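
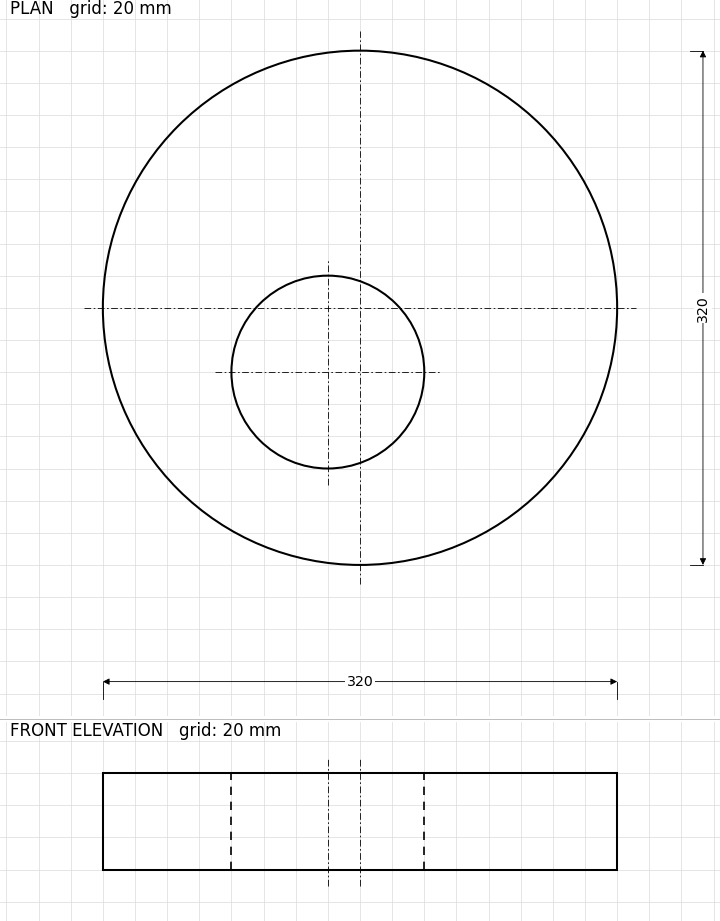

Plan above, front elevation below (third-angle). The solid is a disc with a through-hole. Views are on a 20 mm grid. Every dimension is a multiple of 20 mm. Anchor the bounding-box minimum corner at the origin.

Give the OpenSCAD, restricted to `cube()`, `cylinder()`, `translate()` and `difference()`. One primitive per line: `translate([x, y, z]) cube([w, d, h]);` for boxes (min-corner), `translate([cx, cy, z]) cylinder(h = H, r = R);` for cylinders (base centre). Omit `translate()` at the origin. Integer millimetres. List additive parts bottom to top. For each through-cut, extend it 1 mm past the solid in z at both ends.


difference() {
  translate([160, 160, 0]) cylinder(h = 60, r = 160);
  translate([140, 120, -1]) cylinder(h = 62, r = 60);
}


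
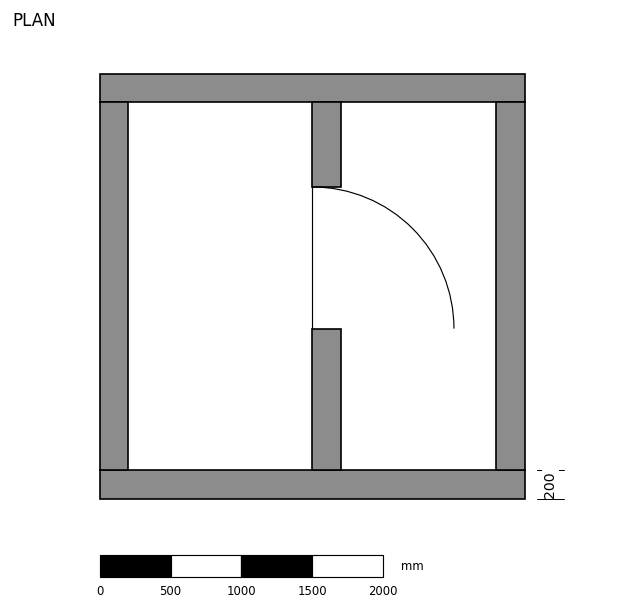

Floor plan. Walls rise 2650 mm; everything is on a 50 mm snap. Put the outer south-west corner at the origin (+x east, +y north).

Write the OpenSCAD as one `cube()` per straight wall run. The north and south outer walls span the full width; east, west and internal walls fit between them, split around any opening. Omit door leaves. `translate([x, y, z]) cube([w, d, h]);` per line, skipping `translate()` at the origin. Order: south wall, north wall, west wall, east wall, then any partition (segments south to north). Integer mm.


cube([3000, 200, 2650]);
translate([0, 2800, 0]) cube([3000, 200, 2650]);
translate([0, 200, 0]) cube([200, 2600, 2650]);
translate([2800, 200, 0]) cube([200, 2600, 2650]);
translate([1500, 200, 0]) cube([200, 1000, 2650]);
translate([1500, 2200, 0]) cube([200, 600, 2650]);


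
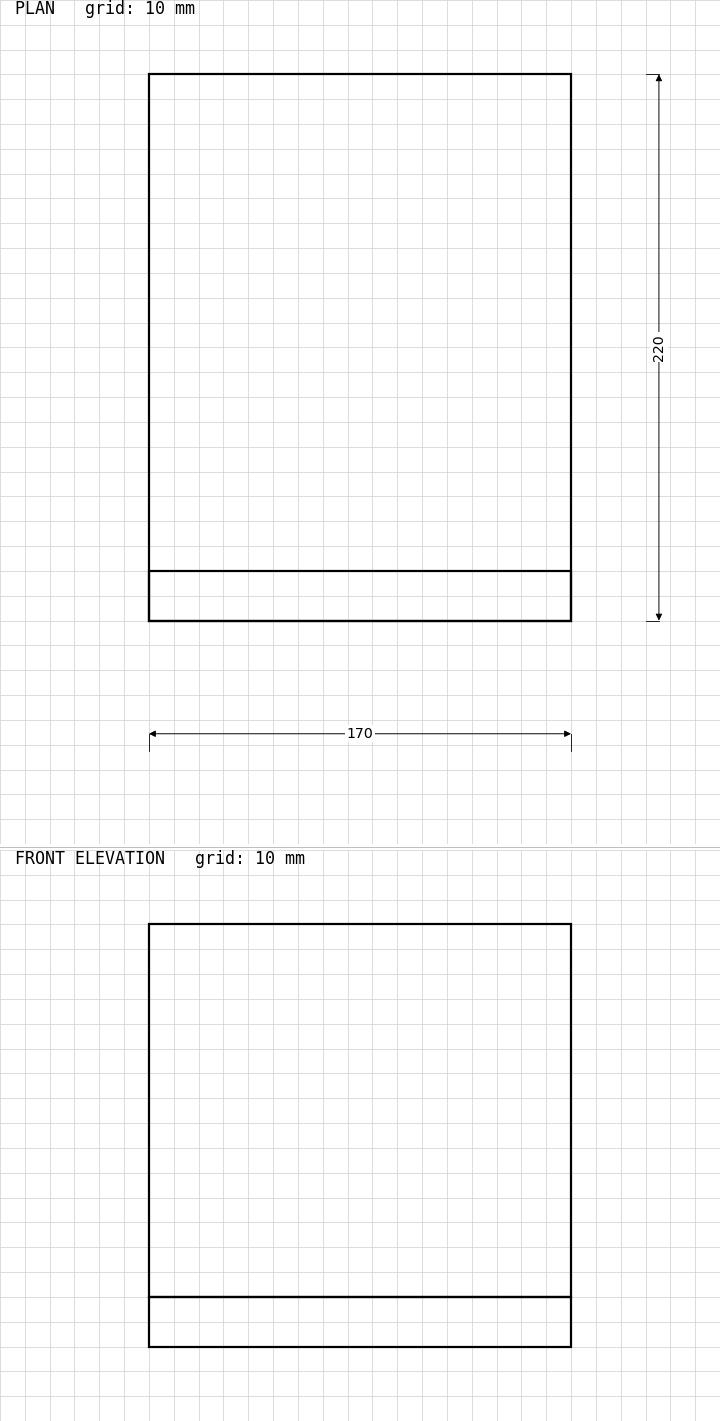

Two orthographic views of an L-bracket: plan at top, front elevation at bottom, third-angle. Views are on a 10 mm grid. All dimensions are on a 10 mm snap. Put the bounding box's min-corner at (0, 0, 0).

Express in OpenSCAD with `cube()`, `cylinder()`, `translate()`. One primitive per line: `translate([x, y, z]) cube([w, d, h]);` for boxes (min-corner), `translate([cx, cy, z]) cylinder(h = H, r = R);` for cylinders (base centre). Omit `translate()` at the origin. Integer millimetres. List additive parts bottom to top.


cube([170, 220, 20]);
translate([0, 0, 20]) cube([170, 20, 150]);


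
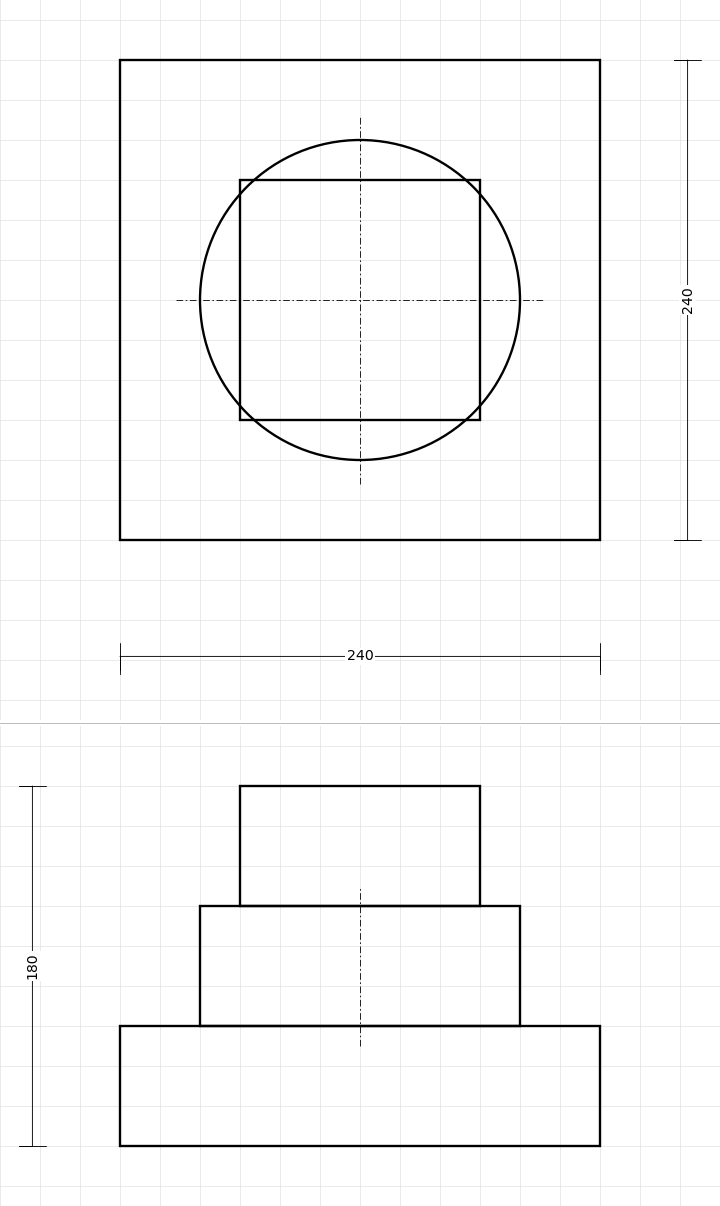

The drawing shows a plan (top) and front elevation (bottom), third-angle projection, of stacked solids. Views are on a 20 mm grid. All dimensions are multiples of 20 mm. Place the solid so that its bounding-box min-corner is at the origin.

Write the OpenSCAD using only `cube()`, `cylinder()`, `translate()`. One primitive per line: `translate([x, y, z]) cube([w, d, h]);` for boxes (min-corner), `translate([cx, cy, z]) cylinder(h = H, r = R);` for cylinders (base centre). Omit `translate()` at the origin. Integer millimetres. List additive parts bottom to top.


cube([240, 240, 60]);
translate([120, 120, 60]) cylinder(h = 60, r = 80);
translate([60, 60, 120]) cube([120, 120, 60]);


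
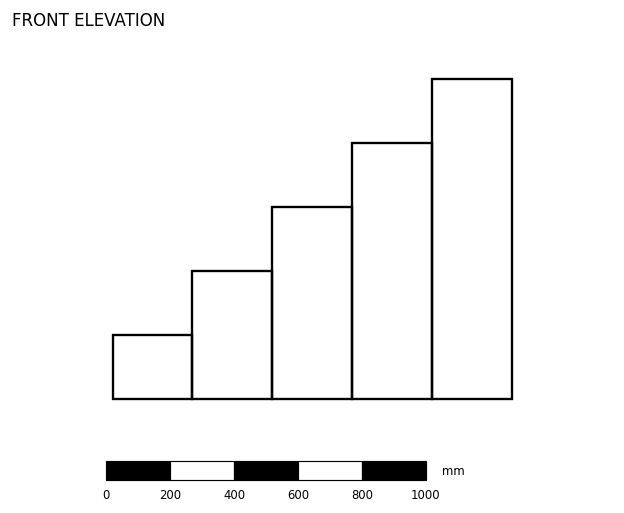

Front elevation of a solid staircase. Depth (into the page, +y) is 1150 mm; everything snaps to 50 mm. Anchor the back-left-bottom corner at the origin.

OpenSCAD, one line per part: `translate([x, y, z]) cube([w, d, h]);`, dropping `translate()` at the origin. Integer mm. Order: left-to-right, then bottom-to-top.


cube([250, 1150, 200]);
translate([250, 0, 0]) cube([250, 1150, 400]);
translate([500, 0, 0]) cube([250, 1150, 600]);
translate([750, 0, 0]) cube([250, 1150, 800]);
translate([1000, 0, 0]) cube([250, 1150, 1000]);


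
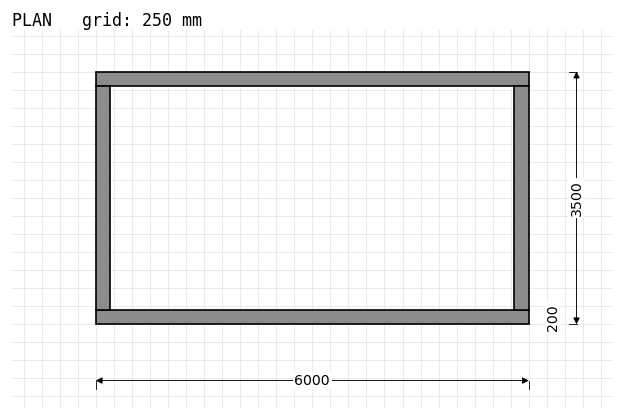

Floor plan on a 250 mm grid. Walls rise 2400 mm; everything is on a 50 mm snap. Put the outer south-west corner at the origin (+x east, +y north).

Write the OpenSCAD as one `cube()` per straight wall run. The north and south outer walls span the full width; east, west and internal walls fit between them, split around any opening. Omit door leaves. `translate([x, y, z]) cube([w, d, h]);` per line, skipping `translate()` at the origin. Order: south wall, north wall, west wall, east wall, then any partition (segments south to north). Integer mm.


cube([6000, 200, 2400]);
translate([0, 3300, 0]) cube([6000, 200, 2400]);
translate([0, 200, 0]) cube([200, 3100, 2400]);
translate([5800, 200, 0]) cube([200, 3100, 2400]);


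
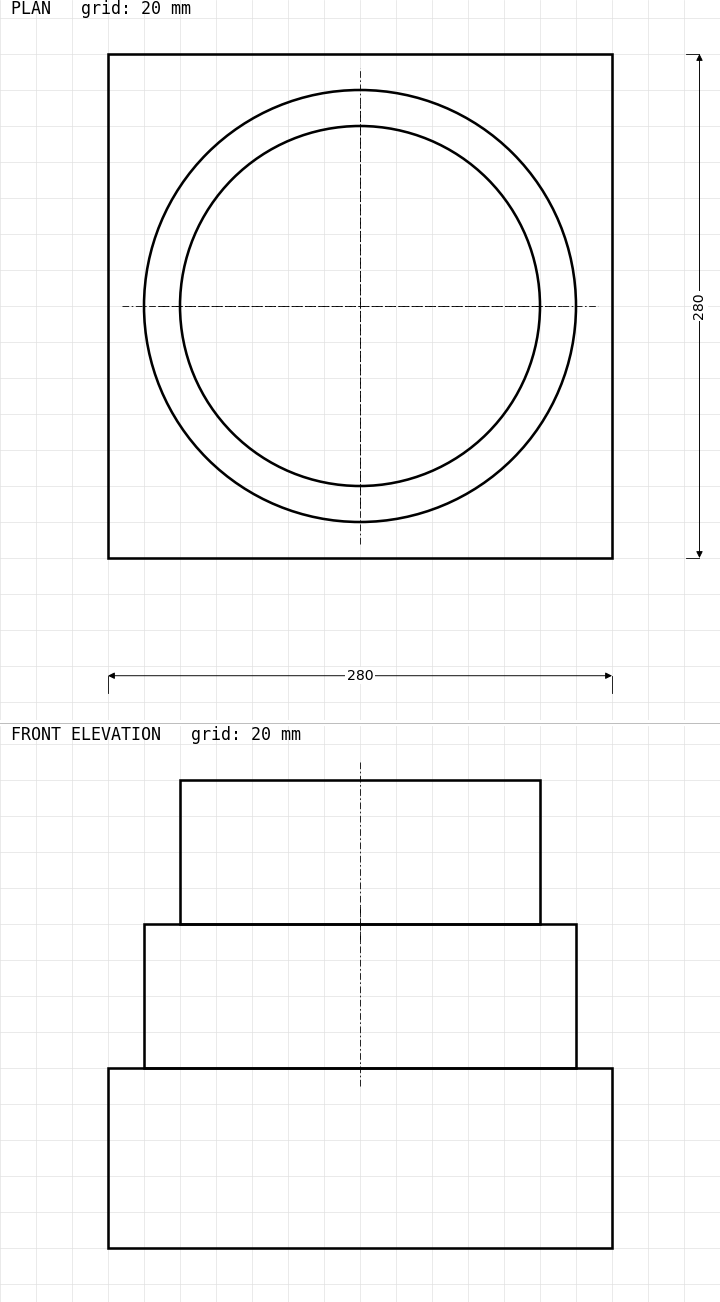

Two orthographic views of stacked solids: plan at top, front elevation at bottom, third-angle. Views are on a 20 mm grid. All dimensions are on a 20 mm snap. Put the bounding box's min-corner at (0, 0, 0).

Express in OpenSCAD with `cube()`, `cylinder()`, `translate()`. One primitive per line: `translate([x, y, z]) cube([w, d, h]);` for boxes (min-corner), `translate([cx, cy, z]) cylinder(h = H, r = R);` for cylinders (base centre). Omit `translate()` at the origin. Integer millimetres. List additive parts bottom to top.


cube([280, 280, 100]);
translate([140, 140, 100]) cylinder(h = 80, r = 120);
translate([140, 140, 180]) cylinder(h = 80, r = 100);


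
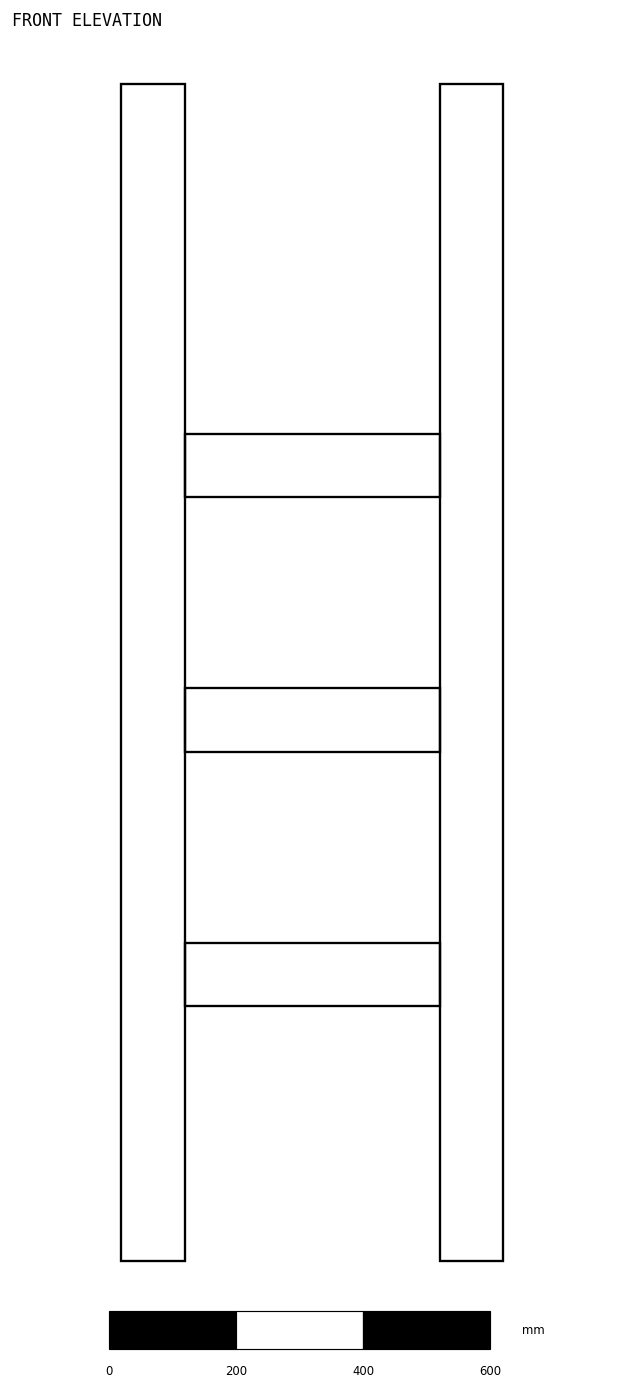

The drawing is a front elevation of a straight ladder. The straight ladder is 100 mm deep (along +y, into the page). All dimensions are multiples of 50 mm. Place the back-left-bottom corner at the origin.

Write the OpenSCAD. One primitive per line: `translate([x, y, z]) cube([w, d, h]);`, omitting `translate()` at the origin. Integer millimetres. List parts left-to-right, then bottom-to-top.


cube([100, 100, 1850]);
translate([100, 0, 400]) cube([400, 100, 100]);
translate([100, 0, 800]) cube([400, 100, 100]);
translate([100, 0, 1200]) cube([400, 100, 100]);
translate([500, 0, 0]) cube([100, 100, 1850]);


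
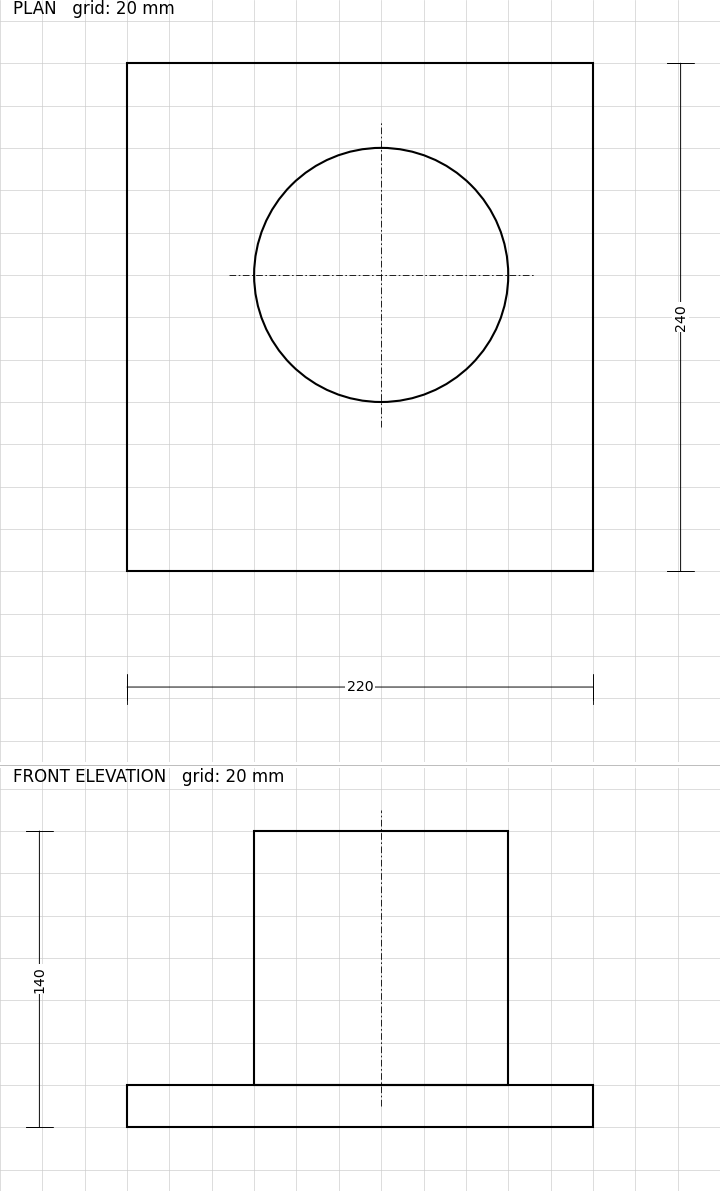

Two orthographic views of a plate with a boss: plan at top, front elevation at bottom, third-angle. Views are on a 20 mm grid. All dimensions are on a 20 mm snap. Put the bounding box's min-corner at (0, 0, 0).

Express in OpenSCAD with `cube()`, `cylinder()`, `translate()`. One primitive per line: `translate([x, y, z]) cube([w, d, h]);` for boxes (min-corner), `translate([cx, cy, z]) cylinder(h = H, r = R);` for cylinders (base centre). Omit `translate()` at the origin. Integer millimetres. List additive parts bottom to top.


cube([220, 240, 20]);
translate([120, 140, 20]) cylinder(h = 120, r = 60);


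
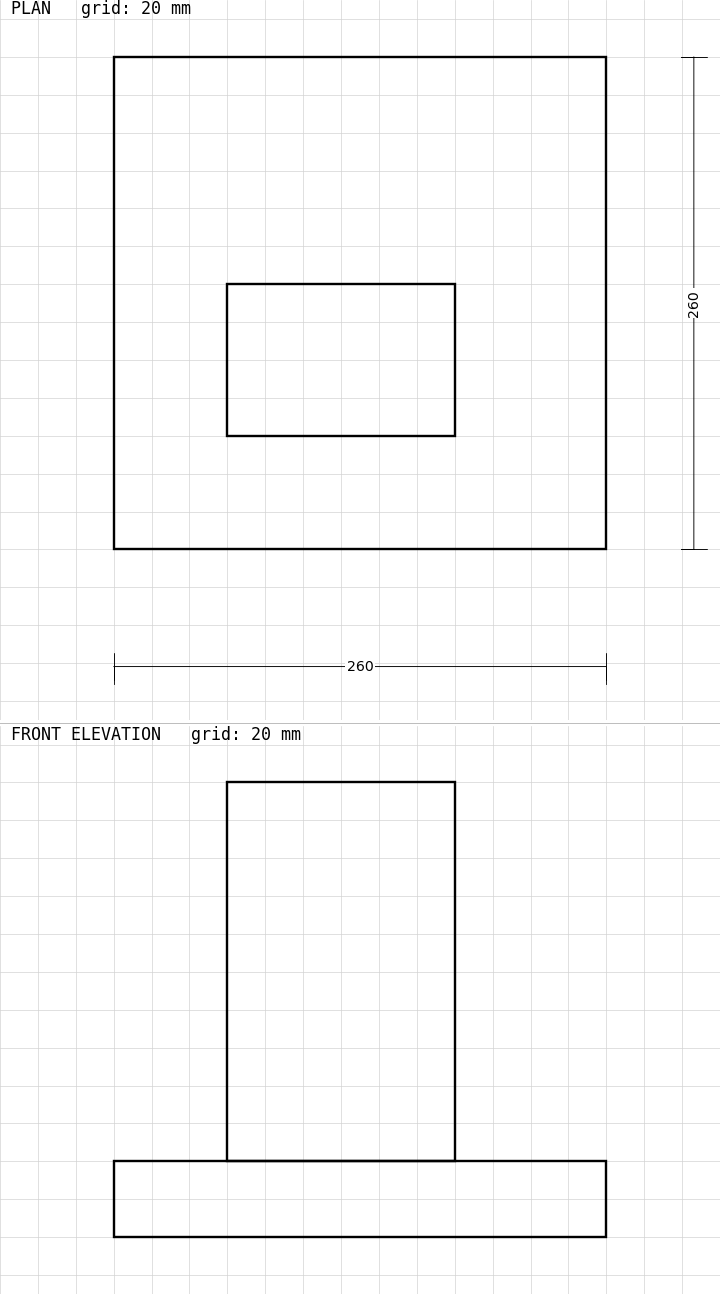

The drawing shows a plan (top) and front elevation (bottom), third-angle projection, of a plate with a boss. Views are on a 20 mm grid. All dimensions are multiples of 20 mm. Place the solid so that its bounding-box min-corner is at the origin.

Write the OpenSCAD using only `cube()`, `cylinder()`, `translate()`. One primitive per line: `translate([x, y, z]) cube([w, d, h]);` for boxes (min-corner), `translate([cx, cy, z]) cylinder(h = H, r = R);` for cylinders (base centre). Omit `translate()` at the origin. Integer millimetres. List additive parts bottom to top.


cube([260, 260, 40]);
translate([60, 60, 40]) cube([120, 80, 200]);


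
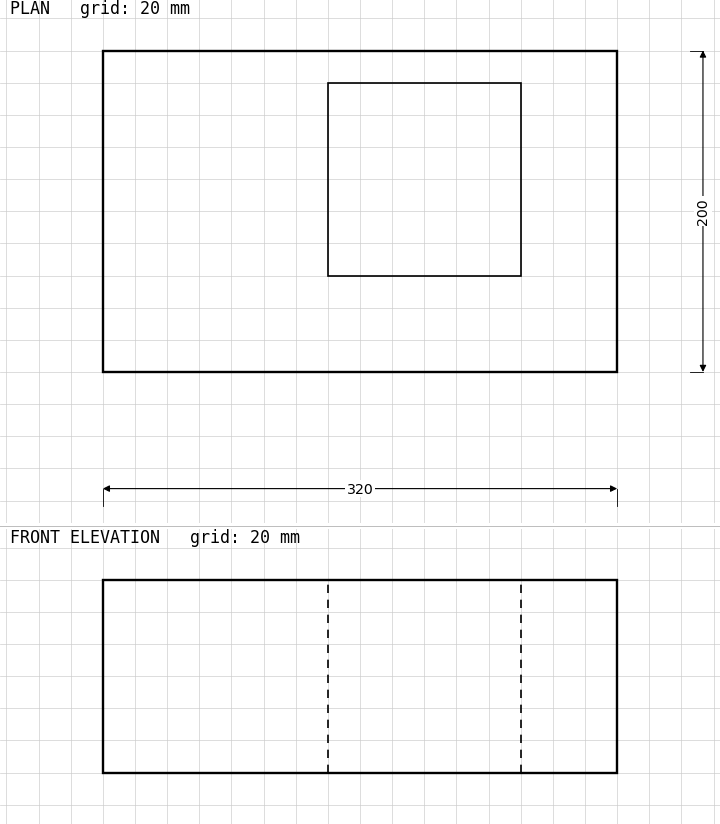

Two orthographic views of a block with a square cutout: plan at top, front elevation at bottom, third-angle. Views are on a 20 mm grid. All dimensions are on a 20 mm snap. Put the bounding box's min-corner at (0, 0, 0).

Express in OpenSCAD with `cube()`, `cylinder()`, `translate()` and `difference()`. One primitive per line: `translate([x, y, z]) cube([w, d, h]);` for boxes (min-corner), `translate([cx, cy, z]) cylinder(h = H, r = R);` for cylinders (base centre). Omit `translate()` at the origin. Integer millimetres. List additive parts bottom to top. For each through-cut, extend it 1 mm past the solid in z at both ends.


difference() {
  cube([320, 200, 120]);
  translate([140, 60, -1]) cube([120, 120, 122]);
}


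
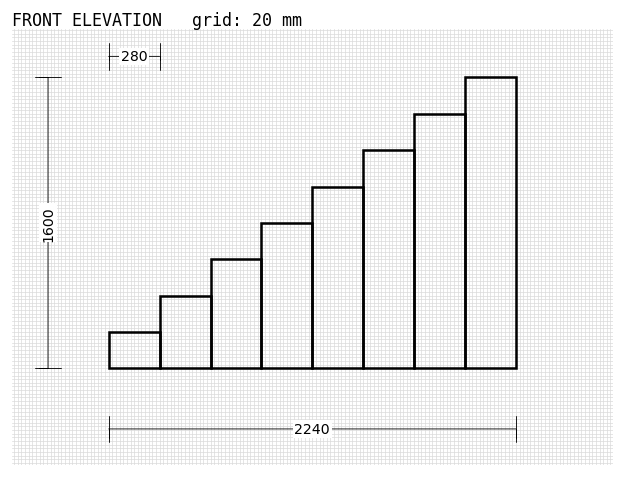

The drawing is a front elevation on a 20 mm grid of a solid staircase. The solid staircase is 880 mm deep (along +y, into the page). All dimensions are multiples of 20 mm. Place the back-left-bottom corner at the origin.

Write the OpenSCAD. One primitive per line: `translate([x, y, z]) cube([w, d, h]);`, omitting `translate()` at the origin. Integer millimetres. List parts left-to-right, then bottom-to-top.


cube([280, 880, 200]);
translate([280, 0, 0]) cube([280, 880, 400]);
translate([560, 0, 0]) cube([280, 880, 600]);
translate([840, 0, 0]) cube([280, 880, 800]);
translate([1120, 0, 0]) cube([280, 880, 1000]);
translate([1400, 0, 0]) cube([280, 880, 1200]);
translate([1680, 0, 0]) cube([280, 880, 1400]);
translate([1960, 0, 0]) cube([280, 880, 1600]);


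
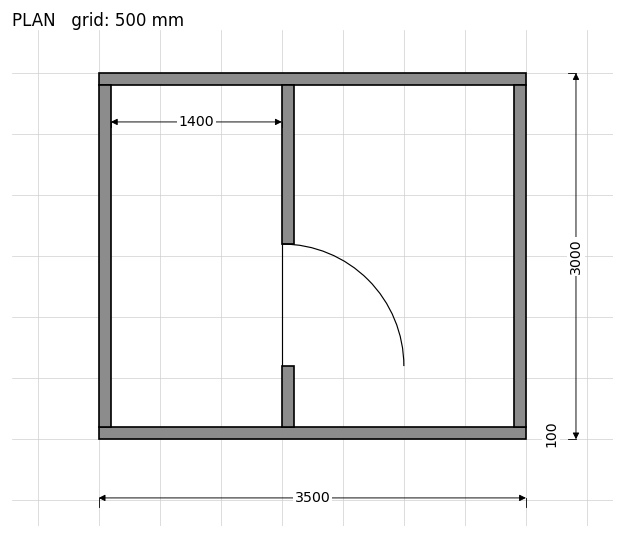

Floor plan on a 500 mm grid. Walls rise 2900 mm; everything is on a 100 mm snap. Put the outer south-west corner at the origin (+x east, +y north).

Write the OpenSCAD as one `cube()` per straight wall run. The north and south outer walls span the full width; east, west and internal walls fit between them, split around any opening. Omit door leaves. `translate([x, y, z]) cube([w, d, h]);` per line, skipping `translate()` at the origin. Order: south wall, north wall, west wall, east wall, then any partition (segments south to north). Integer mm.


cube([3500, 100, 2900]);
translate([0, 2900, 0]) cube([3500, 100, 2900]);
translate([0, 100, 0]) cube([100, 2800, 2900]);
translate([3400, 100, 0]) cube([100, 2800, 2900]);
translate([1500, 100, 0]) cube([100, 500, 2900]);
translate([1500, 1600, 0]) cube([100, 1300, 2900]);


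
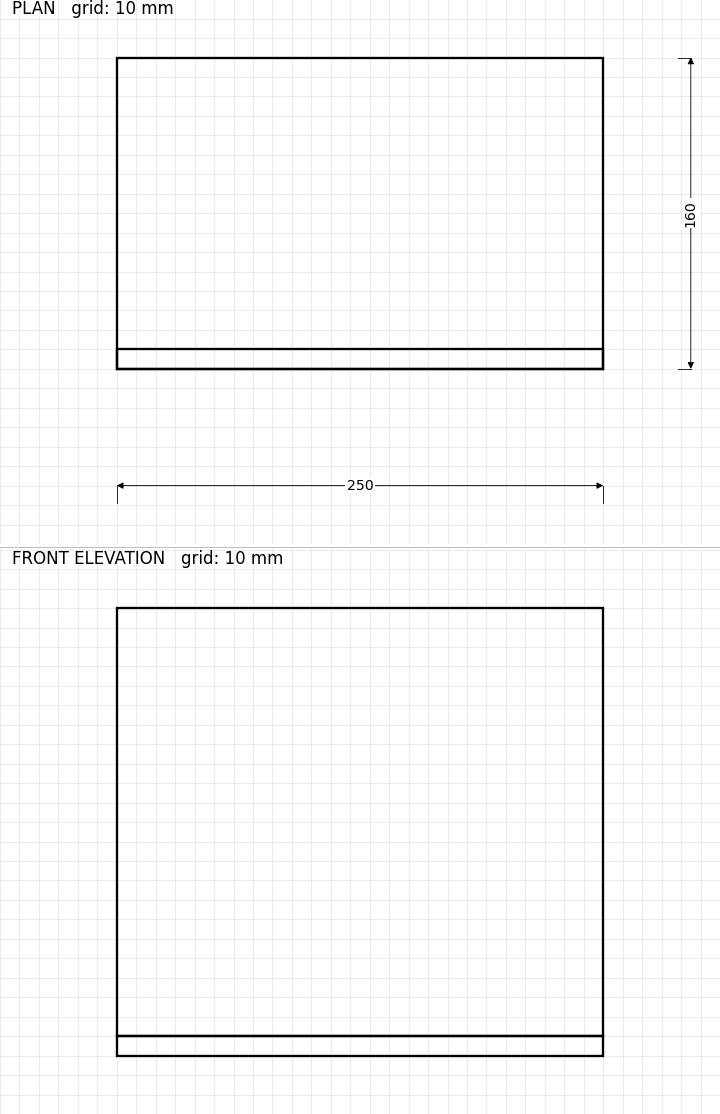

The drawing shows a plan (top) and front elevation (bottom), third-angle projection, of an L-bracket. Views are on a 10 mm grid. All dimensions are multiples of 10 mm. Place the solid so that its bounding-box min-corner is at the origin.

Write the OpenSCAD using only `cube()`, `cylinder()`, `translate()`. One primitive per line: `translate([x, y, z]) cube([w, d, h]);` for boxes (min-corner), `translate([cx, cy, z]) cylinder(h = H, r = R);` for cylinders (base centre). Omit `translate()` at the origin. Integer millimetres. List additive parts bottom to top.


cube([250, 160, 10]);
translate([0, 0, 10]) cube([250, 10, 220]);


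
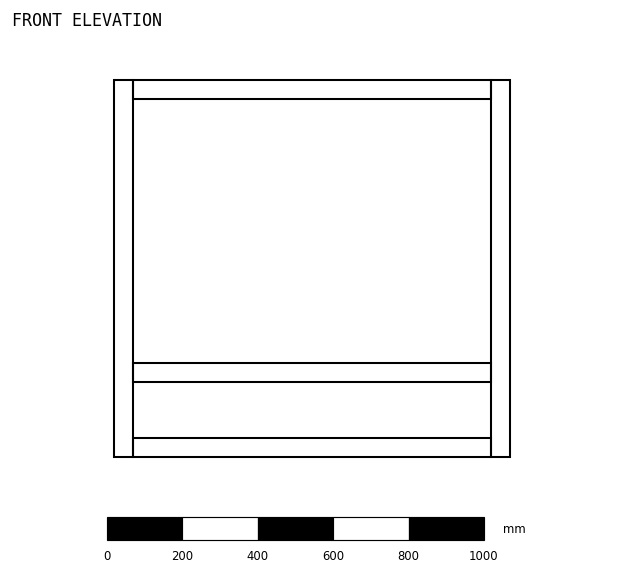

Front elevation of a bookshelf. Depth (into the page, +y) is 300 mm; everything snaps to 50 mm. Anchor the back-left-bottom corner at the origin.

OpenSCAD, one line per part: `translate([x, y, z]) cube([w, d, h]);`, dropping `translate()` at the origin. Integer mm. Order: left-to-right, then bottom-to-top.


cube([50, 300, 1000]);
translate([50, 0, 0]) cube([950, 300, 50]);
translate([50, 0, 200]) cube([950, 300, 50]);
translate([50, 0, 950]) cube([950, 300, 50]);
translate([1000, 0, 0]) cube([50, 300, 1000]);


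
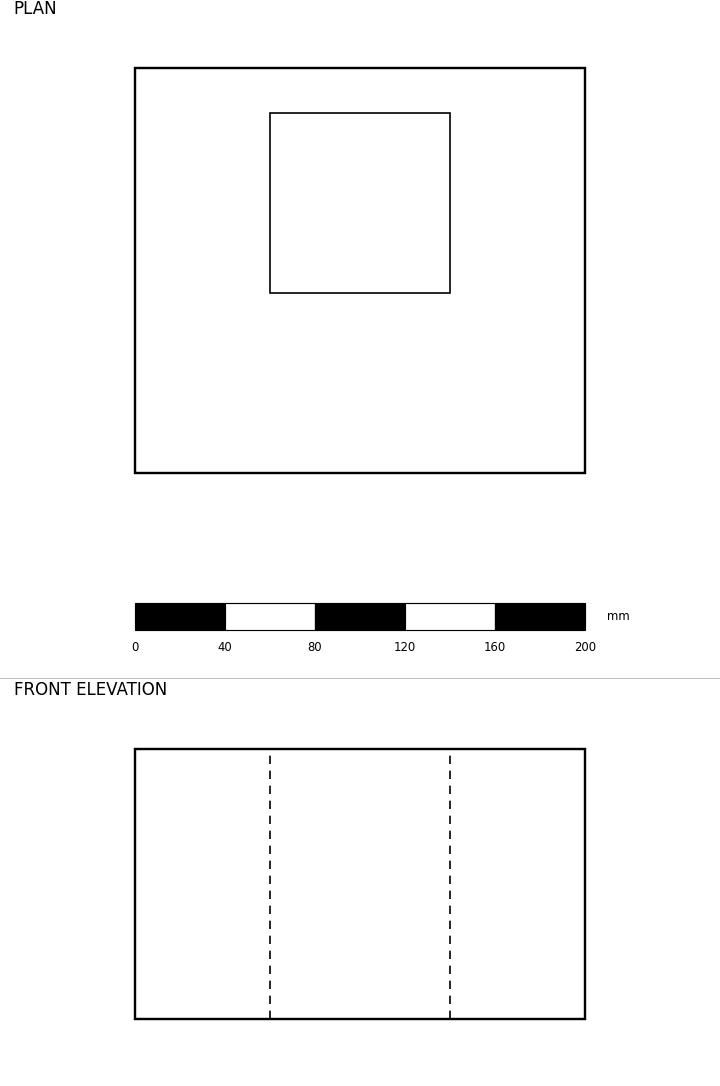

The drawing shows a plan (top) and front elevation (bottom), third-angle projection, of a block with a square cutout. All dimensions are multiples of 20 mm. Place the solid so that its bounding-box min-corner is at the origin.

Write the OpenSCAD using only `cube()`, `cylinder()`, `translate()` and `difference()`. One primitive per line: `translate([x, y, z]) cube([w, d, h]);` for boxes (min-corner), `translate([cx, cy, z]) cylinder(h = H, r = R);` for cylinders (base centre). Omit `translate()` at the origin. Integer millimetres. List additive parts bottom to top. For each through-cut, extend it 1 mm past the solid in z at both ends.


difference() {
  cube([200, 180, 120]);
  translate([60, 80, -1]) cube([80, 80, 122]);
}


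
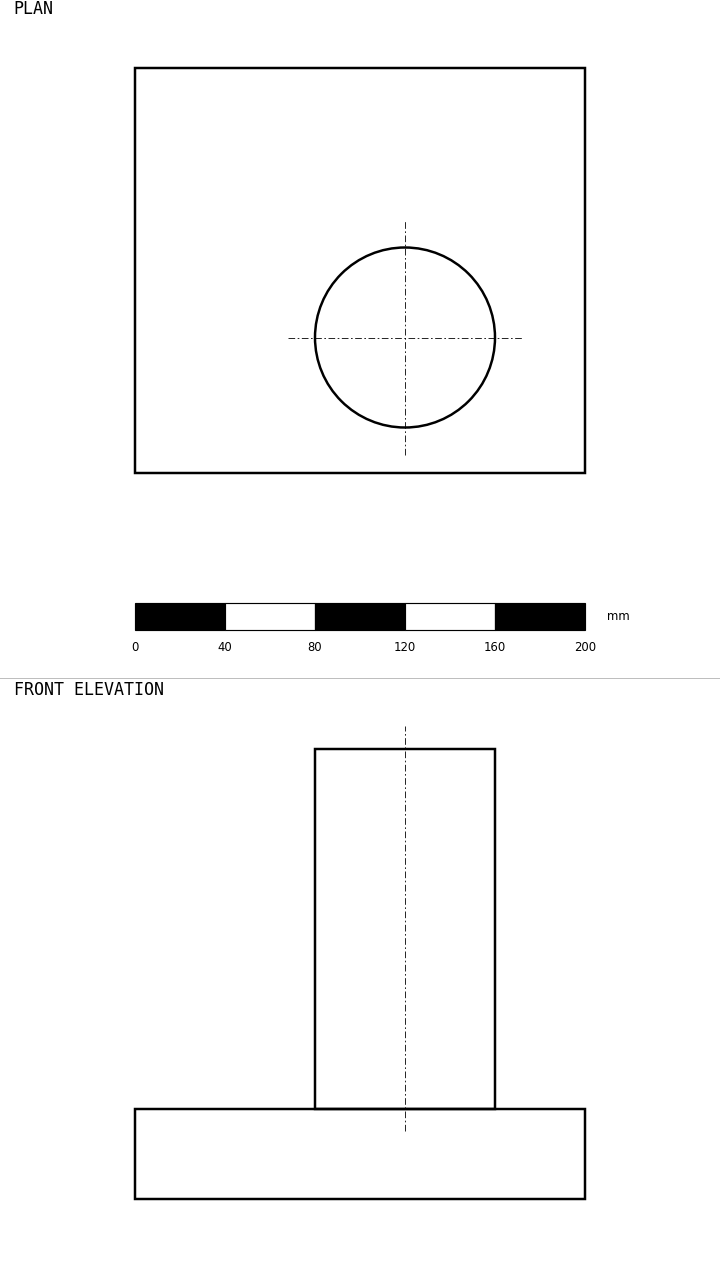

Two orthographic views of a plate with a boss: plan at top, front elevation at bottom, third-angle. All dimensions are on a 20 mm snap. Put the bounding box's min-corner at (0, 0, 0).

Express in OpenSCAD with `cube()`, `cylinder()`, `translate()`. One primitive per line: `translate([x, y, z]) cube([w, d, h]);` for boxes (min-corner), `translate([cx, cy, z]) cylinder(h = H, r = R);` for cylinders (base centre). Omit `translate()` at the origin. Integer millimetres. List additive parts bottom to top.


cube([200, 180, 40]);
translate([120, 60, 40]) cylinder(h = 160, r = 40);


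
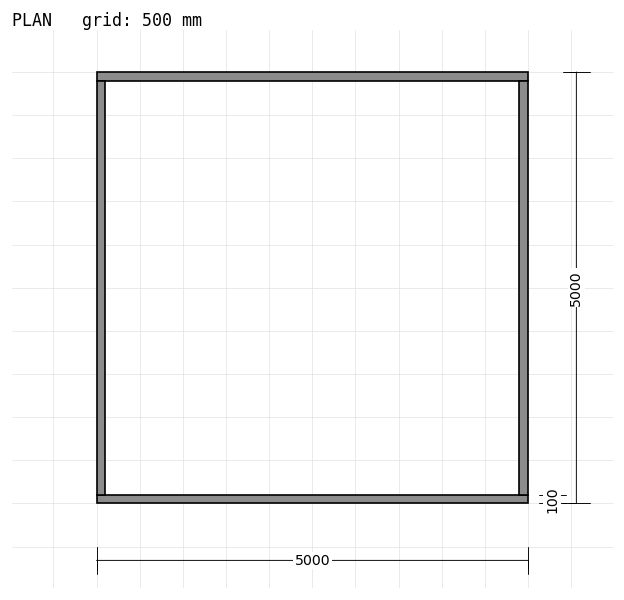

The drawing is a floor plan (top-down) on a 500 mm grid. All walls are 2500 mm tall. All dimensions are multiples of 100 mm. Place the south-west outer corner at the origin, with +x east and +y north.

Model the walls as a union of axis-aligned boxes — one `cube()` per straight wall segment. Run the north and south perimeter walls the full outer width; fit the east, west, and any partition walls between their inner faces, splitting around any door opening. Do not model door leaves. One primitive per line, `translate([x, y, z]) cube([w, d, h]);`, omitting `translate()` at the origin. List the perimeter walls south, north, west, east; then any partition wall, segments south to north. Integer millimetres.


cube([5000, 100, 2500]);
translate([0, 4900, 0]) cube([5000, 100, 2500]);
translate([0, 100, 0]) cube([100, 4800, 2500]);
translate([4900, 100, 0]) cube([100, 4800, 2500]);


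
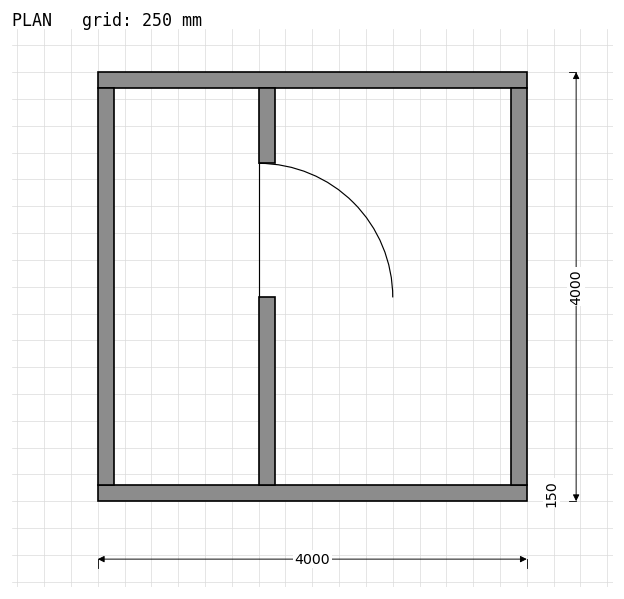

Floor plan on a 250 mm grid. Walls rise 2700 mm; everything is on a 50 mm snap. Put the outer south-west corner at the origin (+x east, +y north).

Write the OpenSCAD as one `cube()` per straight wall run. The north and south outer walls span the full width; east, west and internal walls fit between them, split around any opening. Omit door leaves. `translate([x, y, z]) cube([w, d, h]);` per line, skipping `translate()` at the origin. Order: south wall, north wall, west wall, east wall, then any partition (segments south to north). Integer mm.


cube([4000, 150, 2700]);
translate([0, 3850, 0]) cube([4000, 150, 2700]);
translate([0, 150, 0]) cube([150, 3700, 2700]);
translate([3850, 150, 0]) cube([150, 3700, 2700]);
translate([1500, 150, 0]) cube([150, 1750, 2700]);
translate([1500, 3150, 0]) cube([150, 700, 2700]);


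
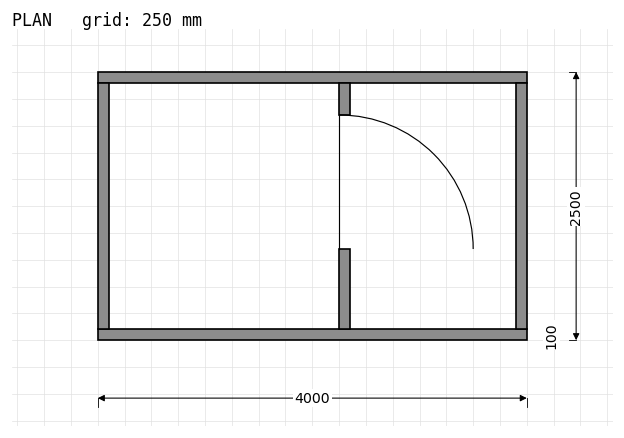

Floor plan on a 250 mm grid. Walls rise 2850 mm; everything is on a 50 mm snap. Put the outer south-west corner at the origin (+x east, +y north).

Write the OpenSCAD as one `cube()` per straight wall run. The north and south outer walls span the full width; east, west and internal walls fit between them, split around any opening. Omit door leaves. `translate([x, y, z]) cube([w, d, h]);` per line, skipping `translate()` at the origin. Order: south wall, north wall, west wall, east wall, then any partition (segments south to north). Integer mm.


cube([4000, 100, 2850]);
translate([0, 2400, 0]) cube([4000, 100, 2850]);
translate([0, 100, 0]) cube([100, 2300, 2850]);
translate([3900, 100, 0]) cube([100, 2300, 2850]);
translate([2250, 100, 0]) cube([100, 750, 2850]);
translate([2250, 2100, 0]) cube([100, 300, 2850]);


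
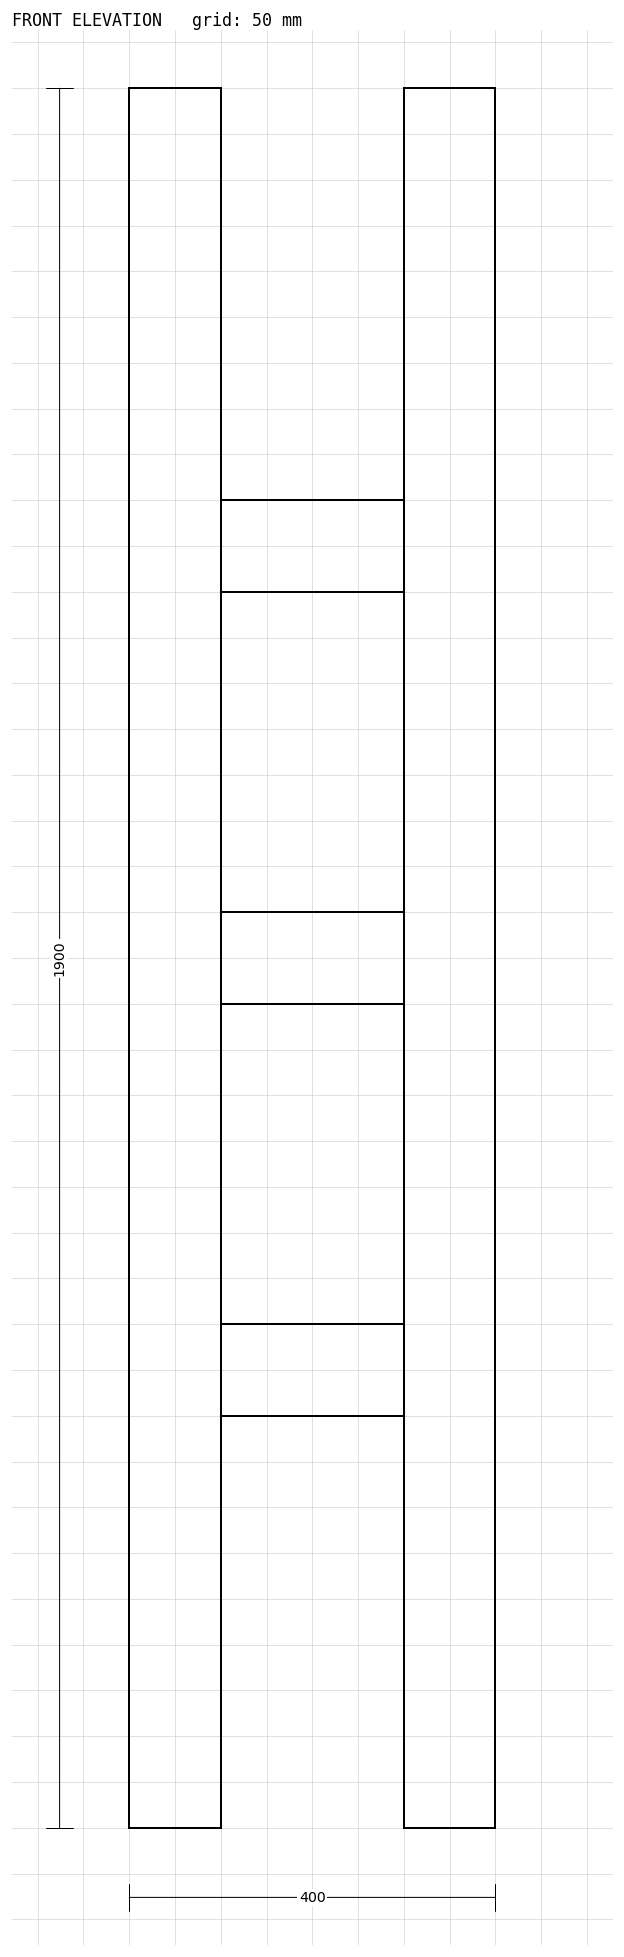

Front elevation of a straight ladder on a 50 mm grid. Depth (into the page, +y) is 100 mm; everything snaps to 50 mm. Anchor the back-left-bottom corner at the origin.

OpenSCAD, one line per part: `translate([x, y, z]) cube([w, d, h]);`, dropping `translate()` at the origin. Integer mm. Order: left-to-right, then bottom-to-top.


cube([100, 100, 1900]);
translate([100, 0, 450]) cube([200, 100, 100]);
translate([100, 0, 900]) cube([200, 100, 100]);
translate([100, 0, 1350]) cube([200, 100, 100]);
translate([300, 0, 0]) cube([100, 100, 1900]);


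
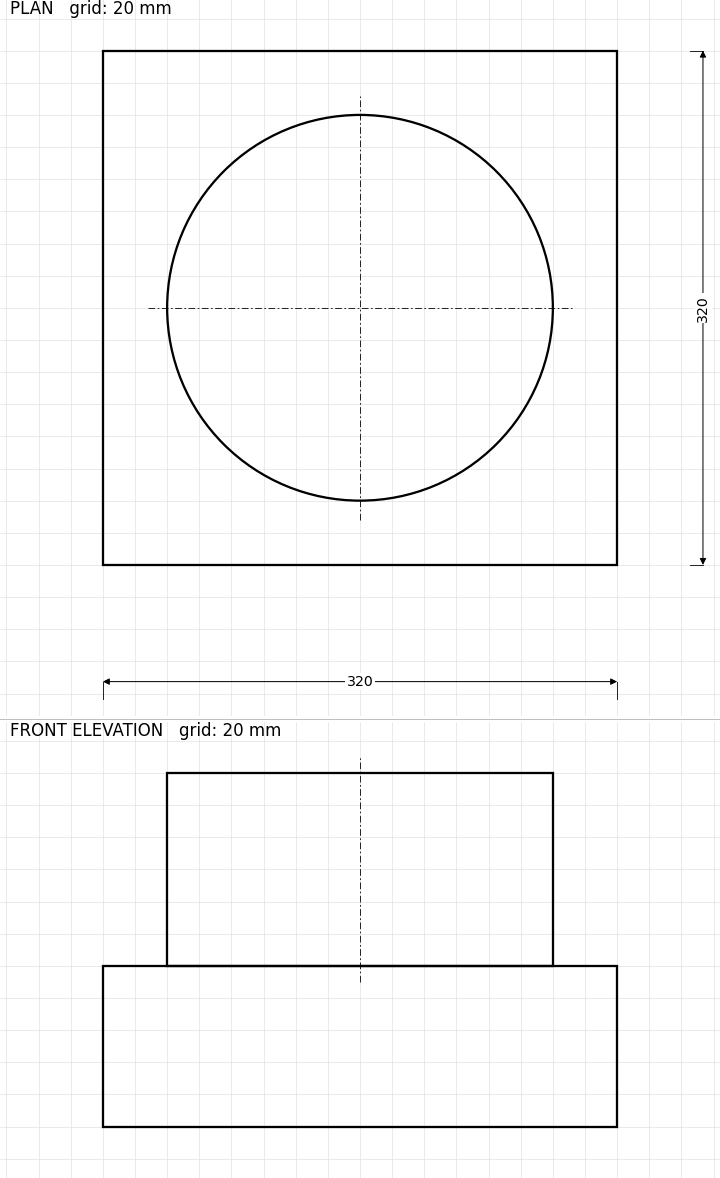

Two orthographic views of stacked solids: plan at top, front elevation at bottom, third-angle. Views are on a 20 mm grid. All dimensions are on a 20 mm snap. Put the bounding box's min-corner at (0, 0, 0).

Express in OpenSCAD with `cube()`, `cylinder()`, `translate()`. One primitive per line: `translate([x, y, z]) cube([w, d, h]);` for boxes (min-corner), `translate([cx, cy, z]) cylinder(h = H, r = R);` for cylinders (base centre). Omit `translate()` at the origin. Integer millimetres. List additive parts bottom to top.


cube([320, 320, 100]);
translate([160, 160, 100]) cylinder(h = 120, r = 120);


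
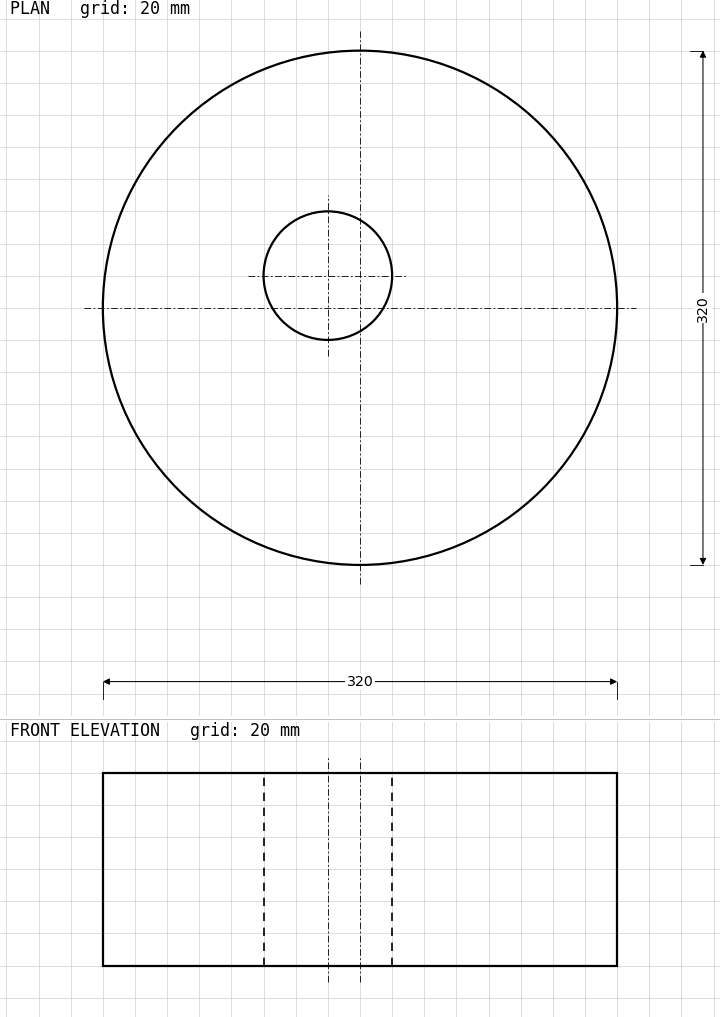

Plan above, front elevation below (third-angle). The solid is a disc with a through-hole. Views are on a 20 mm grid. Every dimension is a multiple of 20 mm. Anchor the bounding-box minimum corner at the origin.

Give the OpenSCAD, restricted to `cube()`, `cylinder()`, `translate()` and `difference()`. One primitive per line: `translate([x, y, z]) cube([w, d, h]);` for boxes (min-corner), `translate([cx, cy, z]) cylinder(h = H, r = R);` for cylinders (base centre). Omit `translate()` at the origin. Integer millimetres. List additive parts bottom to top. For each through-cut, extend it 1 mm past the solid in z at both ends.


difference() {
  translate([160, 160, 0]) cylinder(h = 120, r = 160);
  translate([140, 180, -1]) cylinder(h = 122, r = 40);
}


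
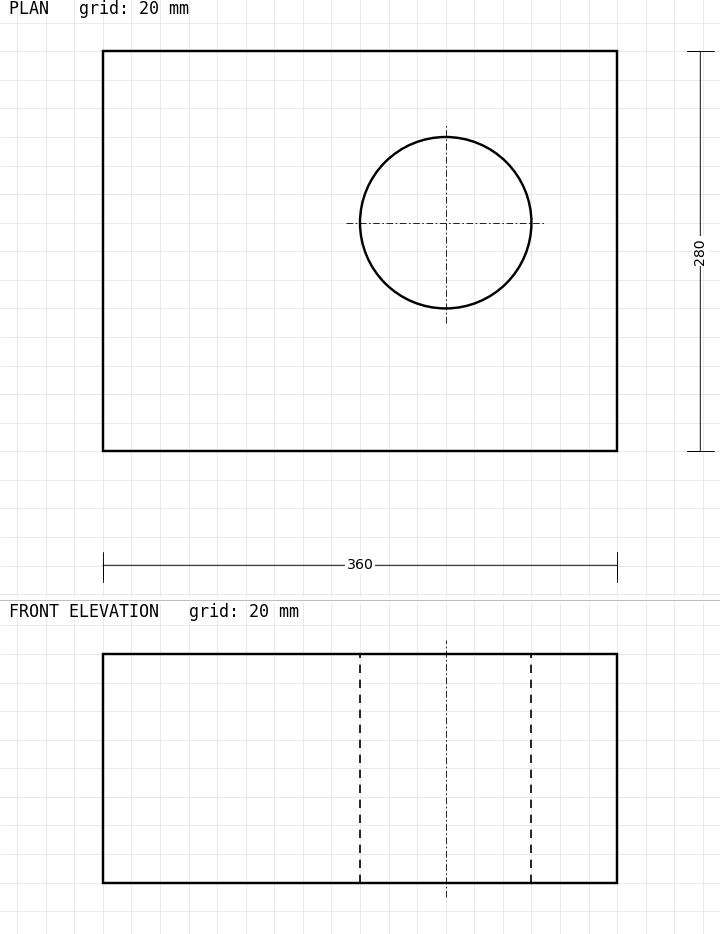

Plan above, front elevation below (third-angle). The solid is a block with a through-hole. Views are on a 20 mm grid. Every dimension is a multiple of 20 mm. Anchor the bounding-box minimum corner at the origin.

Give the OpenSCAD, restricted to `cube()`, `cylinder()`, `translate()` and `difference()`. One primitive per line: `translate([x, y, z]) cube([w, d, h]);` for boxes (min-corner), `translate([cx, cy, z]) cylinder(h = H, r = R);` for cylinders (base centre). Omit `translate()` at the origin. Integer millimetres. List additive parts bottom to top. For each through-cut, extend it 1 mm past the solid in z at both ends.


difference() {
  cube([360, 280, 160]);
  translate([240, 160, -1]) cylinder(h = 162, r = 60);
}


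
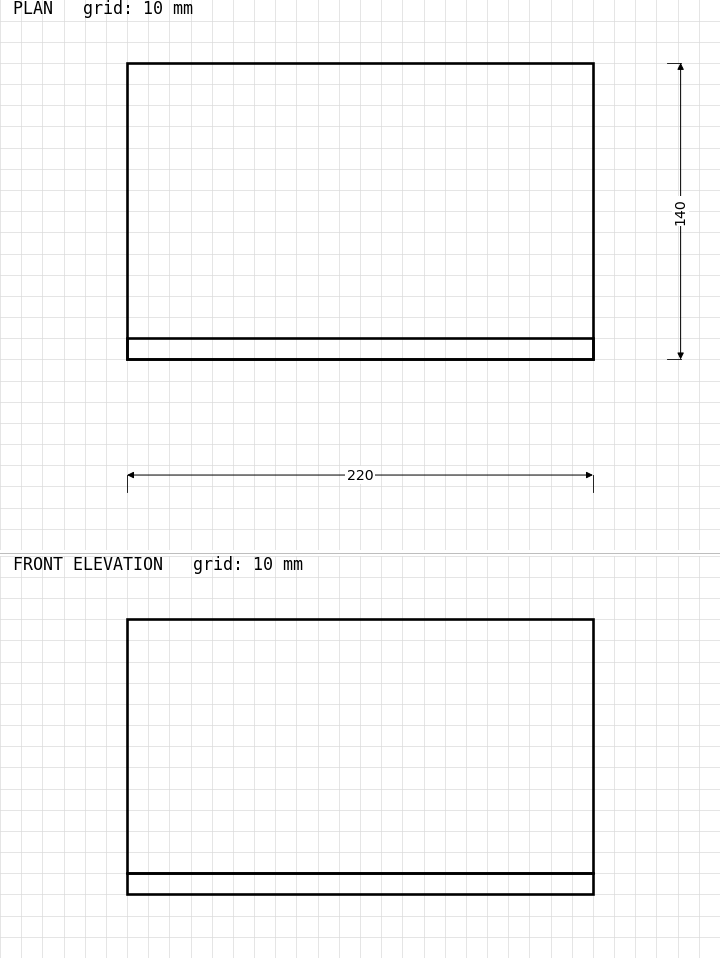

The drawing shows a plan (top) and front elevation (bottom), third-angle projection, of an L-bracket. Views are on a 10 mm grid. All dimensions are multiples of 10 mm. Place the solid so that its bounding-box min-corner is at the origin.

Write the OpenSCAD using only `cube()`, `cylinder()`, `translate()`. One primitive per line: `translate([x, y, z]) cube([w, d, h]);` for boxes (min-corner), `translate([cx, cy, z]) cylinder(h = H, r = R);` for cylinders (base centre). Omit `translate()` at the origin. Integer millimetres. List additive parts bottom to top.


cube([220, 140, 10]);
translate([0, 0, 10]) cube([220, 10, 120]);


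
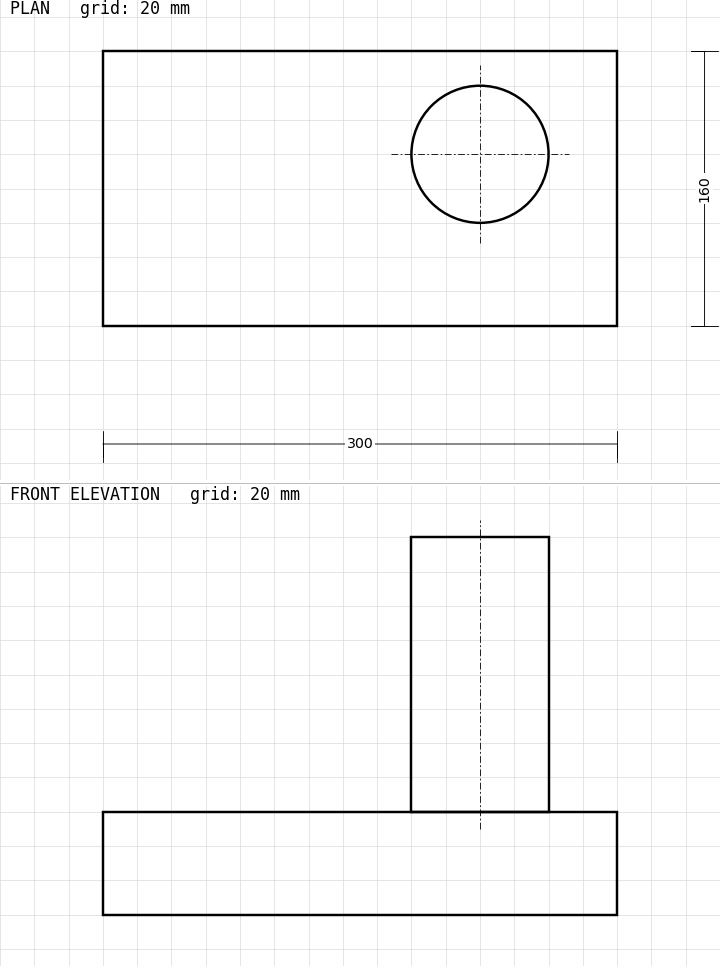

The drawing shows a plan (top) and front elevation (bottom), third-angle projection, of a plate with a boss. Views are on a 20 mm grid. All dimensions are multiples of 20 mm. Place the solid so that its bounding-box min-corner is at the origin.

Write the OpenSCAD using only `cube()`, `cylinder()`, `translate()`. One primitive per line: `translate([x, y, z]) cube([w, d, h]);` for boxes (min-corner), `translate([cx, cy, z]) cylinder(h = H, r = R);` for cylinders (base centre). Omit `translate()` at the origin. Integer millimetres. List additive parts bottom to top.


cube([300, 160, 60]);
translate([220, 100, 60]) cylinder(h = 160, r = 40);


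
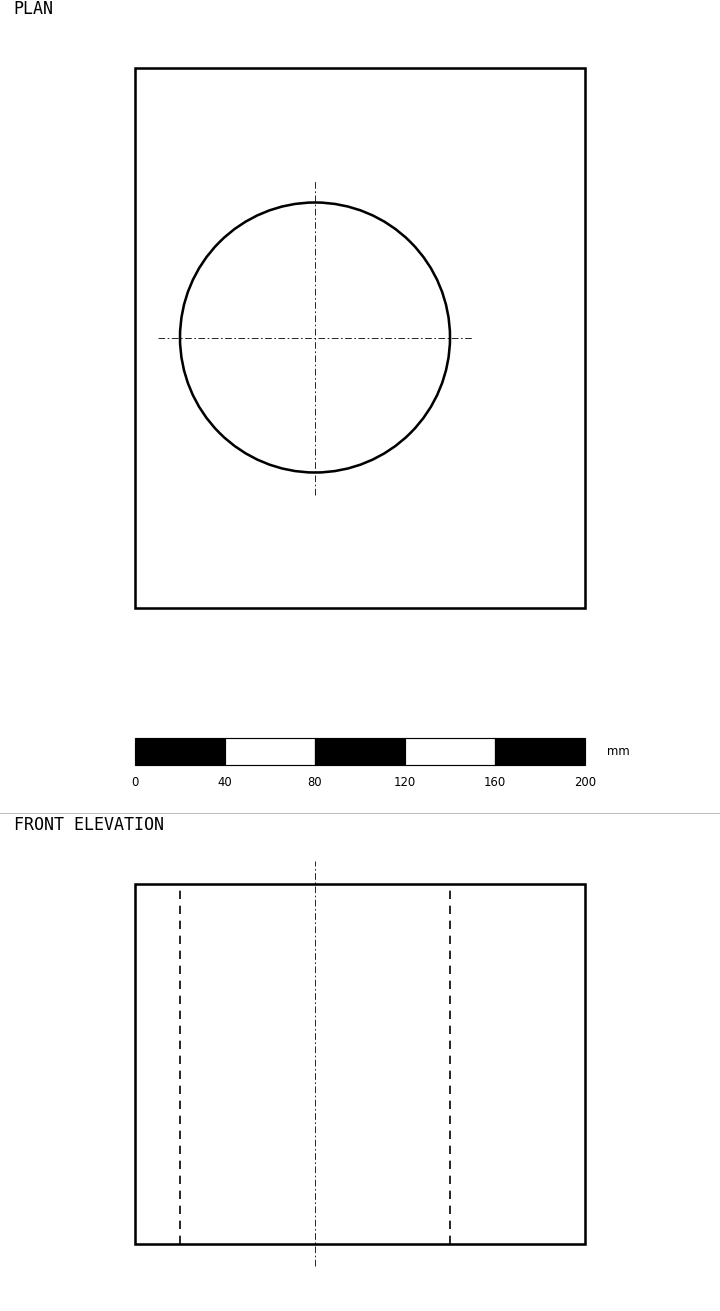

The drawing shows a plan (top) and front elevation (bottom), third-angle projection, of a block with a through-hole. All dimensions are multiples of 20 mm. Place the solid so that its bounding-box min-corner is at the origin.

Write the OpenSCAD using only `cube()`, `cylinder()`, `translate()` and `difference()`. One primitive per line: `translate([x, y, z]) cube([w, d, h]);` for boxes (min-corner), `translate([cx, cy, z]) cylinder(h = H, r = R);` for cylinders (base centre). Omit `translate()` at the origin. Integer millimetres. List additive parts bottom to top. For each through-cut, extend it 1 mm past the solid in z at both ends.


difference() {
  cube([200, 240, 160]);
  translate([80, 120, -1]) cylinder(h = 162, r = 60);
}


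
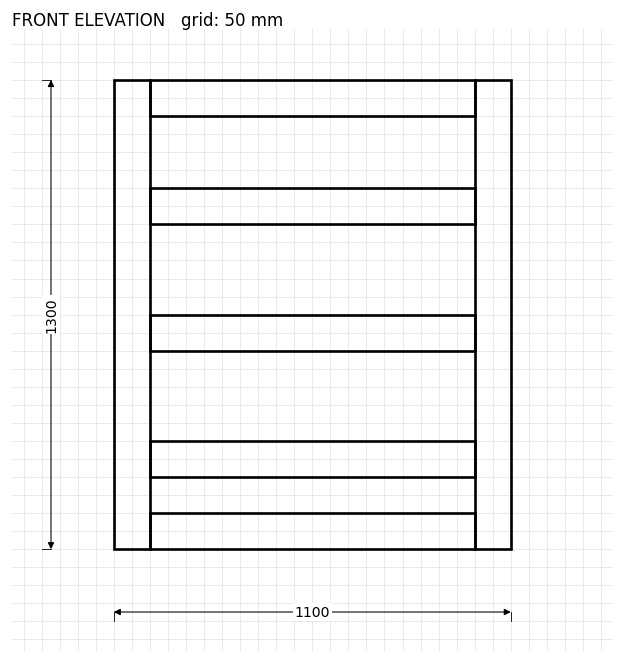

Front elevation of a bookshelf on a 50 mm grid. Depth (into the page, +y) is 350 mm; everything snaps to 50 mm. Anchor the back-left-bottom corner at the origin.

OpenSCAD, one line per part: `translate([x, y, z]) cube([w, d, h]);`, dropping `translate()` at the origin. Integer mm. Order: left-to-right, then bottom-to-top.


cube([100, 350, 1300]);
translate([100, 0, 0]) cube([900, 350, 100]);
translate([100, 0, 200]) cube([900, 350, 100]);
translate([100, 0, 550]) cube([900, 350, 100]);
translate([100, 0, 900]) cube([900, 350, 100]);
translate([100, 0, 1200]) cube([900, 350, 100]);
translate([1000, 0, 0]) cube([100, 350, 1300]);


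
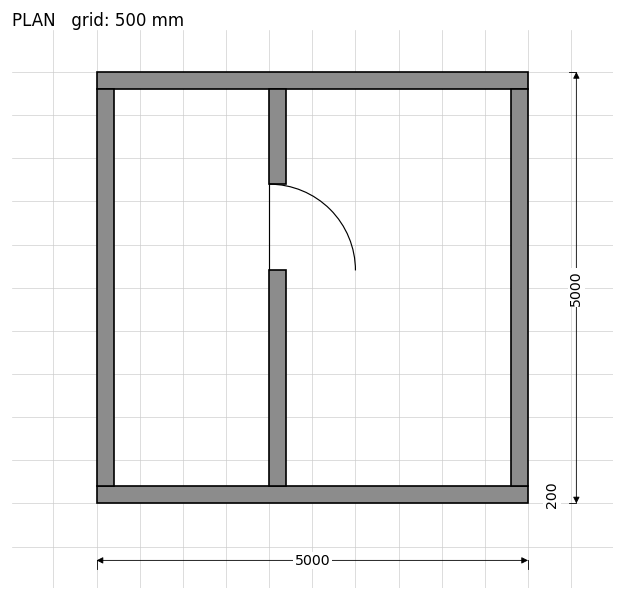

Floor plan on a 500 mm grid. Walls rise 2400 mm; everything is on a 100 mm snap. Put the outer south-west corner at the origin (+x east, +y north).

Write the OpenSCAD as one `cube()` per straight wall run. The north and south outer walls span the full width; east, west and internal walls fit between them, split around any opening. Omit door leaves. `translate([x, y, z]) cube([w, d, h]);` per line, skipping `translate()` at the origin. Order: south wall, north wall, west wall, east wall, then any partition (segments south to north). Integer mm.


cube([5000, 200, 2400]);
translate([0, 4800, 0]) cube([5000, 200, 2400]);
translate([0, 200, 0]) cube([200, 4600, 2400]);
translate([4800, 200, 0]) cube([200, 4600, 2400]);
translate([2000, 200, 0]) cube([200, 2500, 2400]);
translate([2000, 3700, 0]) cube([200, 1100, 2400]);


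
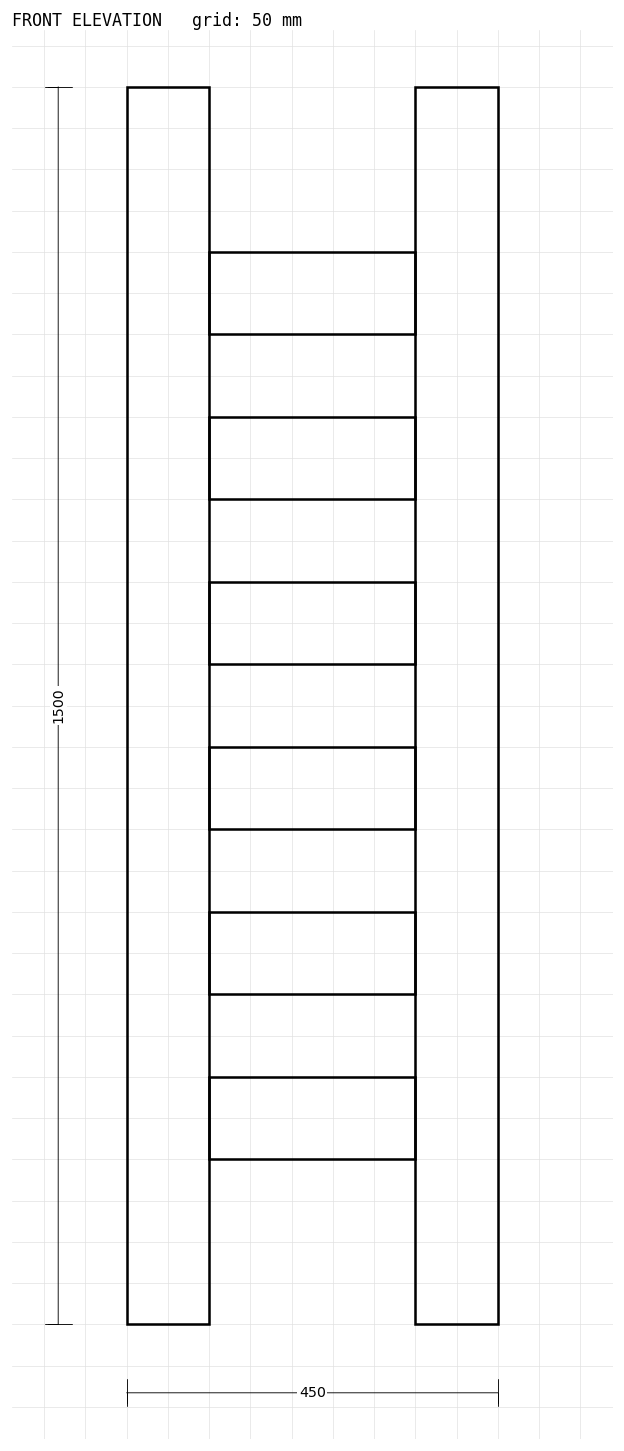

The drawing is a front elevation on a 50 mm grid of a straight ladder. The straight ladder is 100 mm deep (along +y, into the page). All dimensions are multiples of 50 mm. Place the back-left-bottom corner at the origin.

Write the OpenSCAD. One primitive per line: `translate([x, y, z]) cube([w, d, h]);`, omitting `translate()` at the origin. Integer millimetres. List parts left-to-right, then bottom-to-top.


cube([100, 100, 1500]);
translate([100, 0, 200]) cube([250, 100, 100]);
translate([100, 0, 400]) cube([250, 100, 100]);
translate([100, 0, 600]) cube([250, 100, 100]);
translate([100, 0, 800]) cube([250, 100, 100]);
translate([100, 0, 1000]) cube([250, 100, 100]);
translate([100, 0, 1200]) cube([250, 100, 100]);
translate([350, 0, 0]) cube([100, 100, 1500]);


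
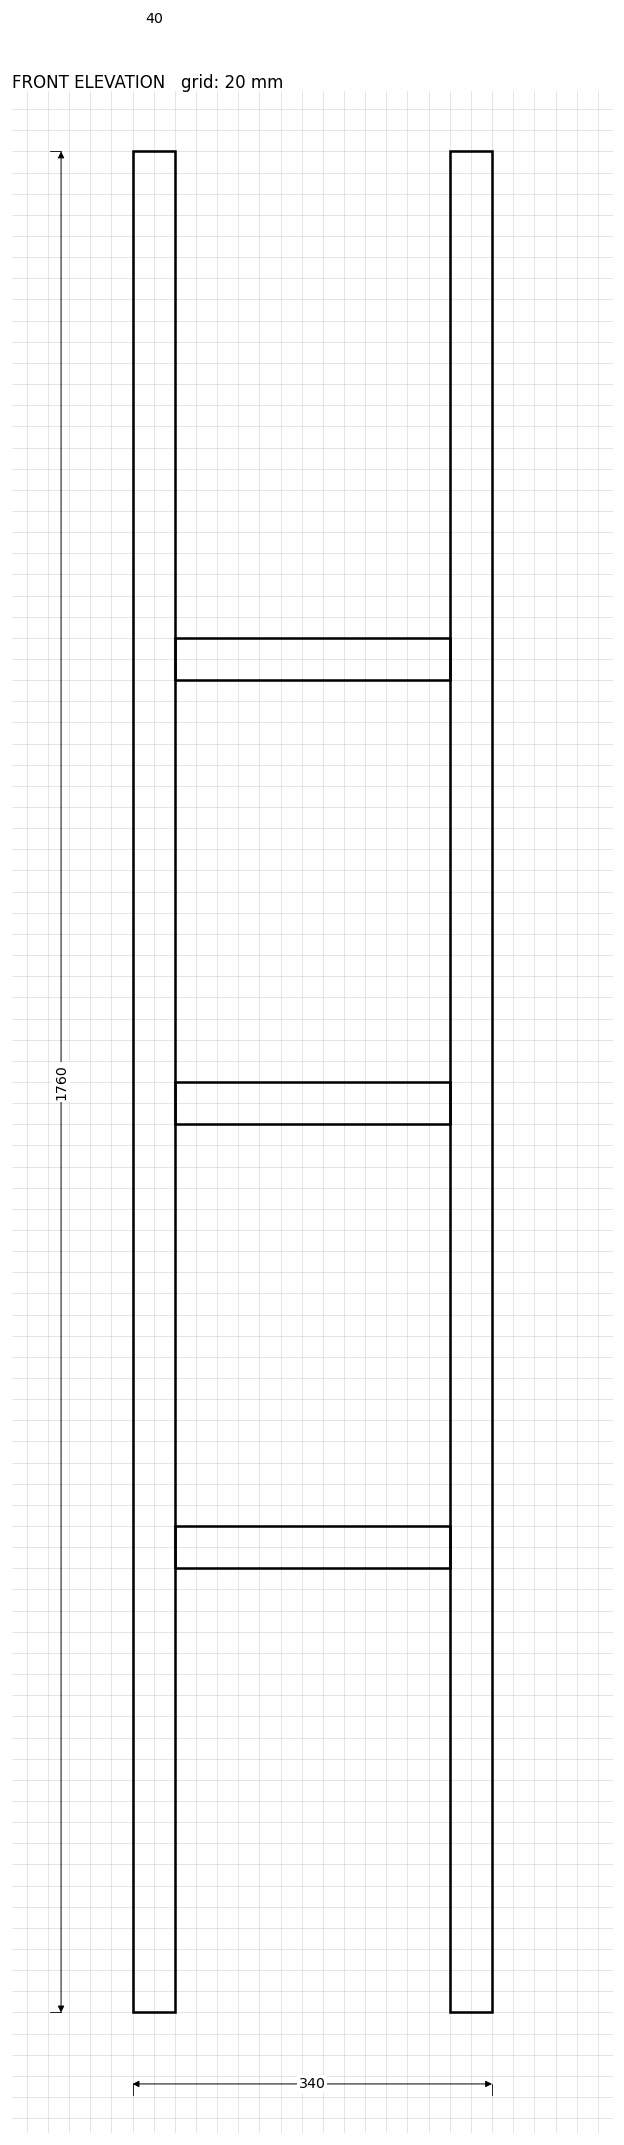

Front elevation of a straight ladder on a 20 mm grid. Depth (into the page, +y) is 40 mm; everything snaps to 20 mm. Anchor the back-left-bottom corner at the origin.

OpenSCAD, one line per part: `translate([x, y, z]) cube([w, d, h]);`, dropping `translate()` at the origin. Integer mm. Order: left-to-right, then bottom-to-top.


cube([40, 40, 1760]);
translate([40, 0, 420]) cube([260, 40, 40]);
translate([40, 0, 840]) cube([260, 40, 40]);
translate([40, 0, 1260]) cube([260, 40, 40]);
translate([300, 0, 0]) cube([40, 40, 1760]);


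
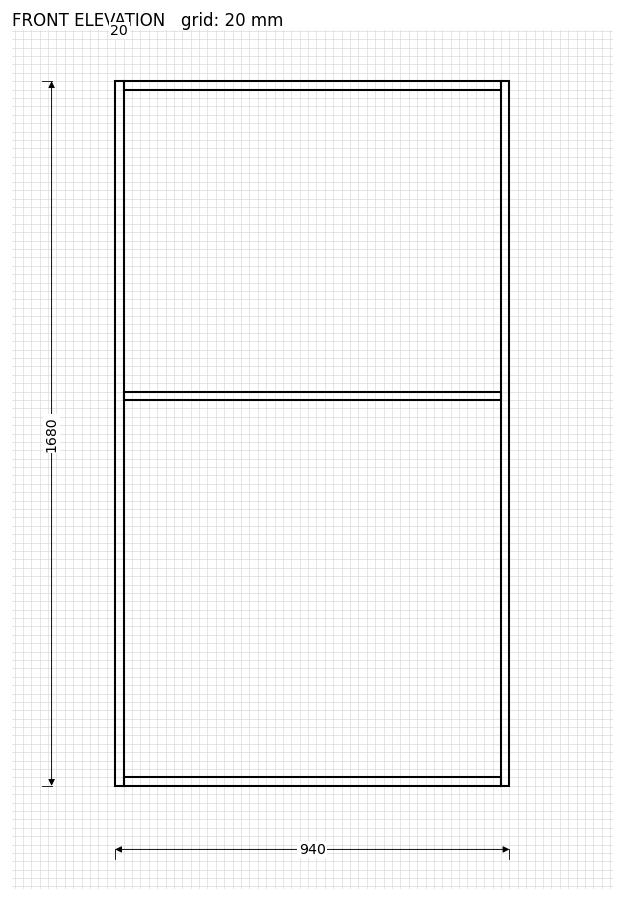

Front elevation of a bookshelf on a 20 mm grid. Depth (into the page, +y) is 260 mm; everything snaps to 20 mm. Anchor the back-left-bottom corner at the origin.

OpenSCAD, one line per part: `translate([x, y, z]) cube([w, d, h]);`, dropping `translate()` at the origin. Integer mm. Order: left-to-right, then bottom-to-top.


cube([20, 260, 1680]);
translate([20, 0, 0]) cube([900, 260, 20]);
translate([20, 0, 920]) cube([900, 260, 20]);
translate([20, 0, 1660]) cube([900, 260, 20]);
translate([920, 0, 0]) cube([20, 260, 1680]);


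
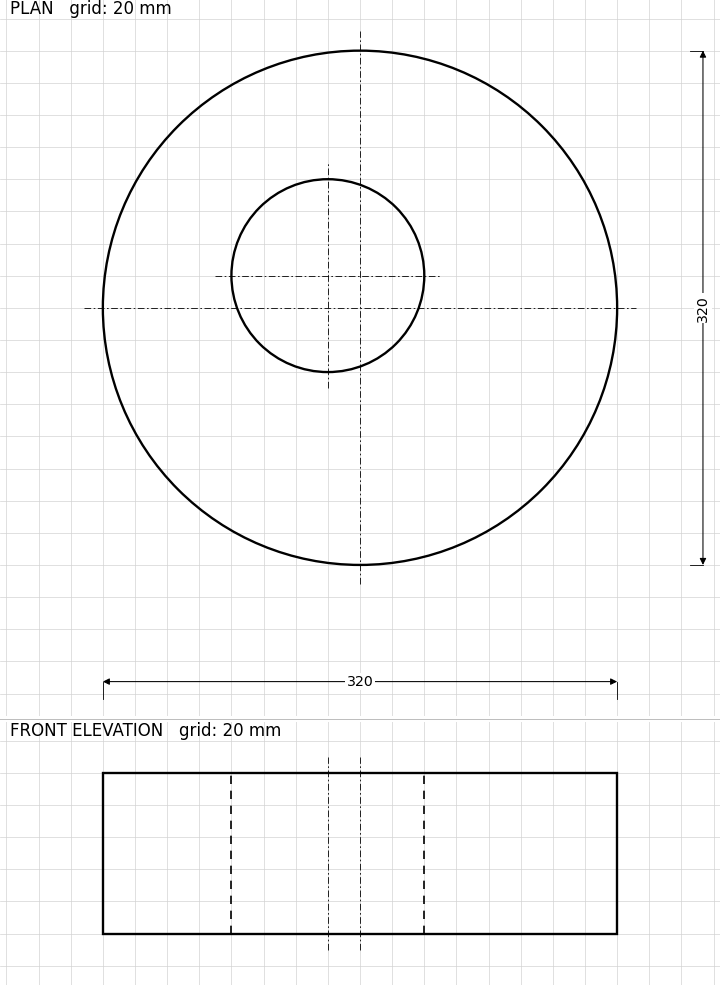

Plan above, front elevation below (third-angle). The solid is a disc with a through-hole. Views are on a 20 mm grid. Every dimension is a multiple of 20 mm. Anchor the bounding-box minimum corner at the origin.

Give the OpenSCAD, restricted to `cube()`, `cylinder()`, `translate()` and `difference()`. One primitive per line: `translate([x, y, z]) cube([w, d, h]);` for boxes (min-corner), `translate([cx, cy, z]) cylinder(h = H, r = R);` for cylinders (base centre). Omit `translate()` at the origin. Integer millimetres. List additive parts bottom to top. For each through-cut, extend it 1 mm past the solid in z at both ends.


difference() {
  translate([160, 160, 0]) cylinder(h = 100, r = 160);
  translate([140, 180, -1]) cylinder(h = 102, r = 60);
}


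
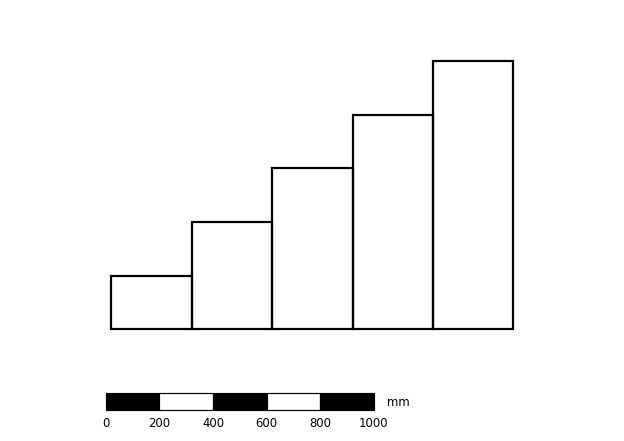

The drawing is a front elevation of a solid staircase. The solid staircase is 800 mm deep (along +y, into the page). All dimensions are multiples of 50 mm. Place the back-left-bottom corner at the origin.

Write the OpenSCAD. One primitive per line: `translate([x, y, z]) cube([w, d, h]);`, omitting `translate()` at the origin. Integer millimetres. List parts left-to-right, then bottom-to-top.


cube([300, 800, 200]);
translate([300, 0, 0]) cube([300, 800, 400]);
translate([600, 0, 0]) cube([300, 800, 600]);
translate([900, 0, 0]) cube([300, 800, 800]);
translate([1200, 0, 0]) cube([300, 800, 1000]);
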